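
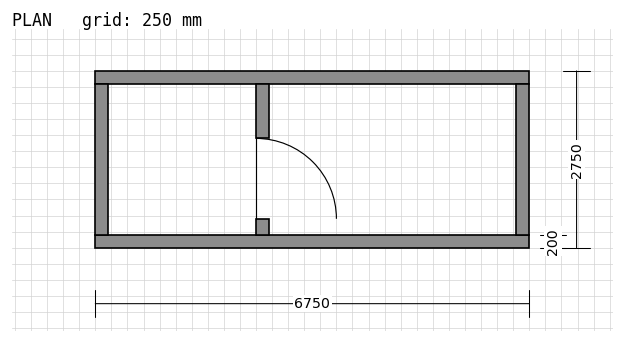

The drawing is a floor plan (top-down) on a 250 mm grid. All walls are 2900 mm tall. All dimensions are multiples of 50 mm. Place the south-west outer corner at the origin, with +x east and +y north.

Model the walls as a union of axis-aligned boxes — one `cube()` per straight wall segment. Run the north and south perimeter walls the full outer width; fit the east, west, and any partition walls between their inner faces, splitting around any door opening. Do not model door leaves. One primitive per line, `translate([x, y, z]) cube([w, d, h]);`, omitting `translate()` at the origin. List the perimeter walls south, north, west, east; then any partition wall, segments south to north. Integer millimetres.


cube([6750, 200, 2900]);
translate([0, 2550, 0]) cube([6750, 200, 2900]);
translate([0, 200, 0]) cube([200, 2350, 2900]);
translate([6550, 200, 0]) cube([200, 2350, 2900]);
translate([2500, 200, 0]) cube([200, 250, 2900]);
translate([2500, 1700, 0]) cube([200, 850, 2900]);


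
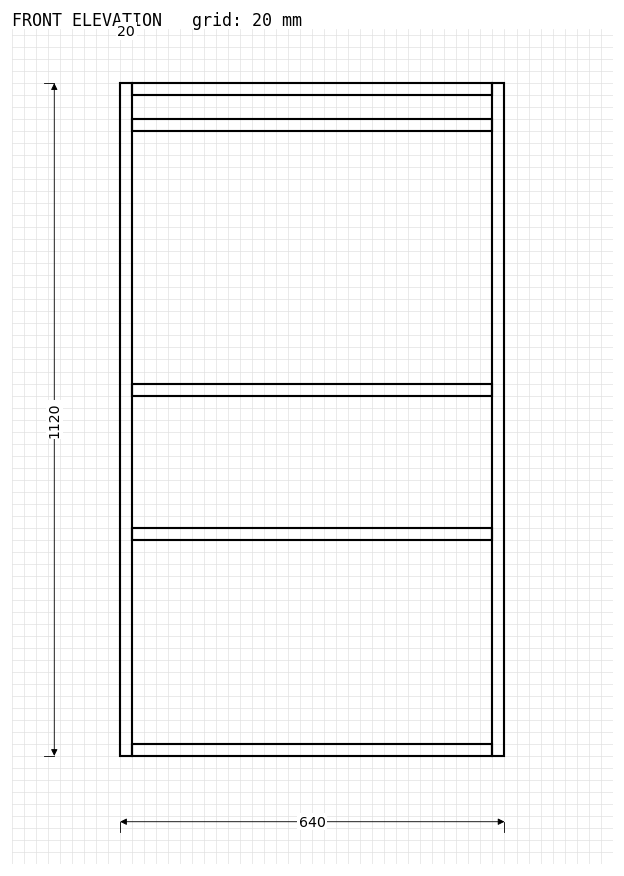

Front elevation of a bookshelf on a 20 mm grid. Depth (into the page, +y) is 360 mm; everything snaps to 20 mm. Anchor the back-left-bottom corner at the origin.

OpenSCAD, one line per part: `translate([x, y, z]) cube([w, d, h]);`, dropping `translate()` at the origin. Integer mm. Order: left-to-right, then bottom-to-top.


cube([20, 360, 1120]);
translate([20, 0, 0]) cube([600, 360, 20]);
translate([20, 0, 360]) cube([600, 360, 20]);
translate([20, 0, 600]) cube([600, 360, 20]);
translate([20, 0, 1040]) cube([600, 360, 20]);
translate([20, 0, 1100]) cube([600, 360, 20]);
translate([620, 0, 0]) cube([20, 360, 1120]);


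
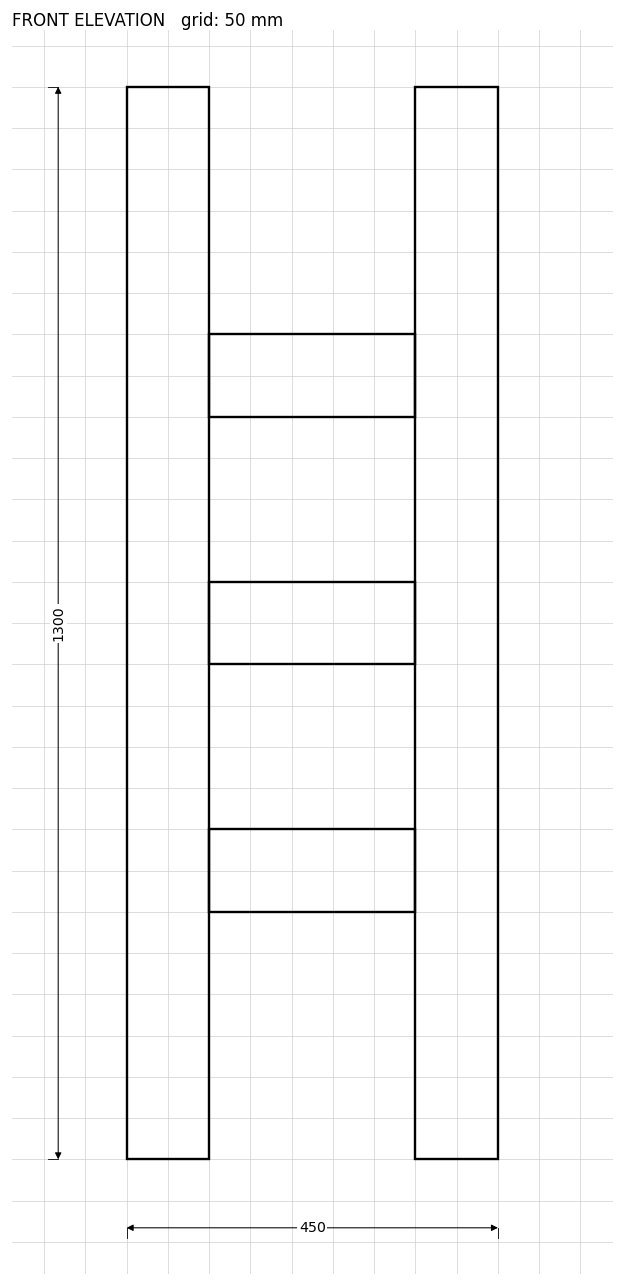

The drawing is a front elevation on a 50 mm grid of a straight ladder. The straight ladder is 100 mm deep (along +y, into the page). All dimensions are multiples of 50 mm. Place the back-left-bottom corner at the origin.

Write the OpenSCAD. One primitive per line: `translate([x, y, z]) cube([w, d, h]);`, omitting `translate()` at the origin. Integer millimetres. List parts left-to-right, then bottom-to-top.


cube([100, 100, 1300]);
translate([100, 0, 300]) cube([250, 100, 100]);
translate([100, 0, 600]) cube([250, 100, 100]);
translate([100, 0, 900]) cube([250, 100, 100]);
translate([350, 0, 0]) cube([100, 100, 1300]);


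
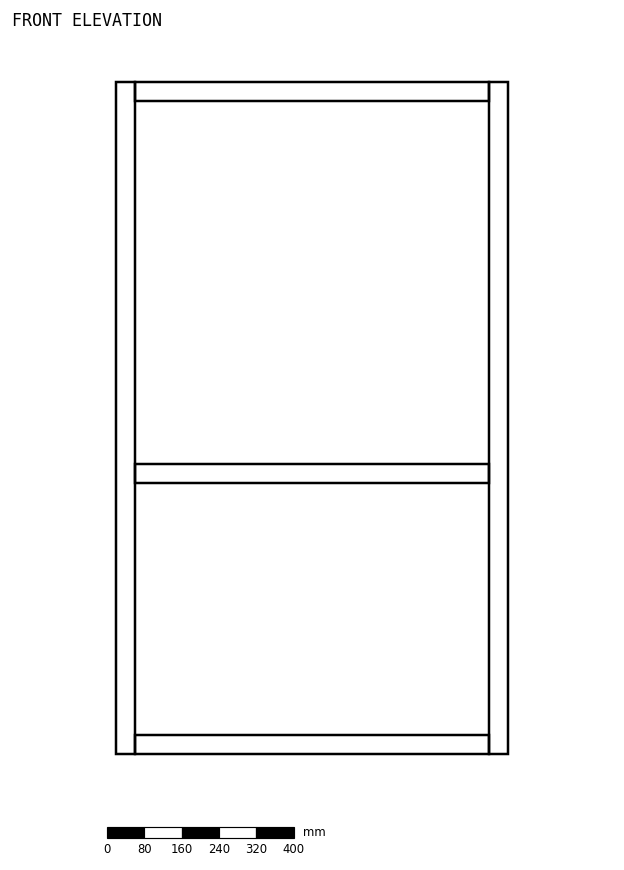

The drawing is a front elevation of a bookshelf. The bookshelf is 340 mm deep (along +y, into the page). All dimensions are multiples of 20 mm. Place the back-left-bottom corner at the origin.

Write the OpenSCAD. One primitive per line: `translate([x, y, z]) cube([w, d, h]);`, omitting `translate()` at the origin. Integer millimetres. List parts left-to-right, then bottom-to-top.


cube([40, 340, 1440]);
translate([40, 0, 0]) cube([760, 340, 40]);
translate([40, 0, 580]) cube([760, 340, 40]);
translate([40, 0, 1400]) cube([760, 340, 40]);
translate([800, 0, 0]) cube([40, 340, 1440]);


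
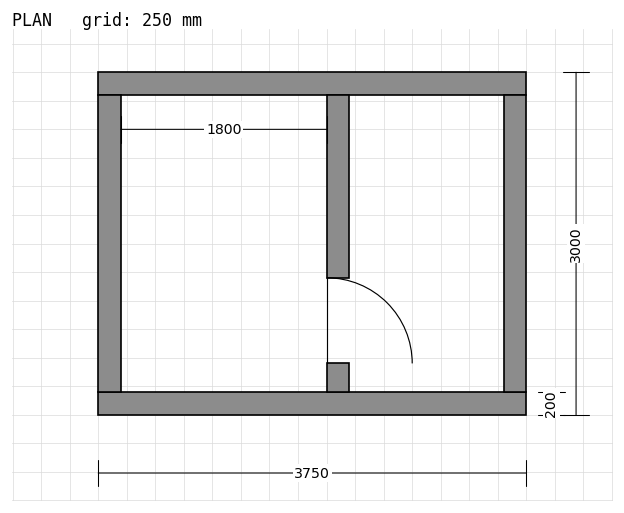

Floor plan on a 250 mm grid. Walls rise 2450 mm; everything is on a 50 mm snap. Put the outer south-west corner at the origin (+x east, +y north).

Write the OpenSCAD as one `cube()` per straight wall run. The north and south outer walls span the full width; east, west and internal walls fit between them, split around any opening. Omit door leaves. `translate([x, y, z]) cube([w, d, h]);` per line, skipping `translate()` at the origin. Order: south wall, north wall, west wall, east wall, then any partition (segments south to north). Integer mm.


cube([3750, 200, 2450]);
translate([0, 2800, 0]) cube([3750, 200, 2450]);
translate([0, 200, 0]) cube([200, 2600, 2450]);
translate([3550, 200, 0]) cube([200, 2600, 2450]);
translate([2000, 200, 0]) cube([200, 250, 2450]);
translate([2000, 1200, 0]) cube([200, 1600, 2450]);


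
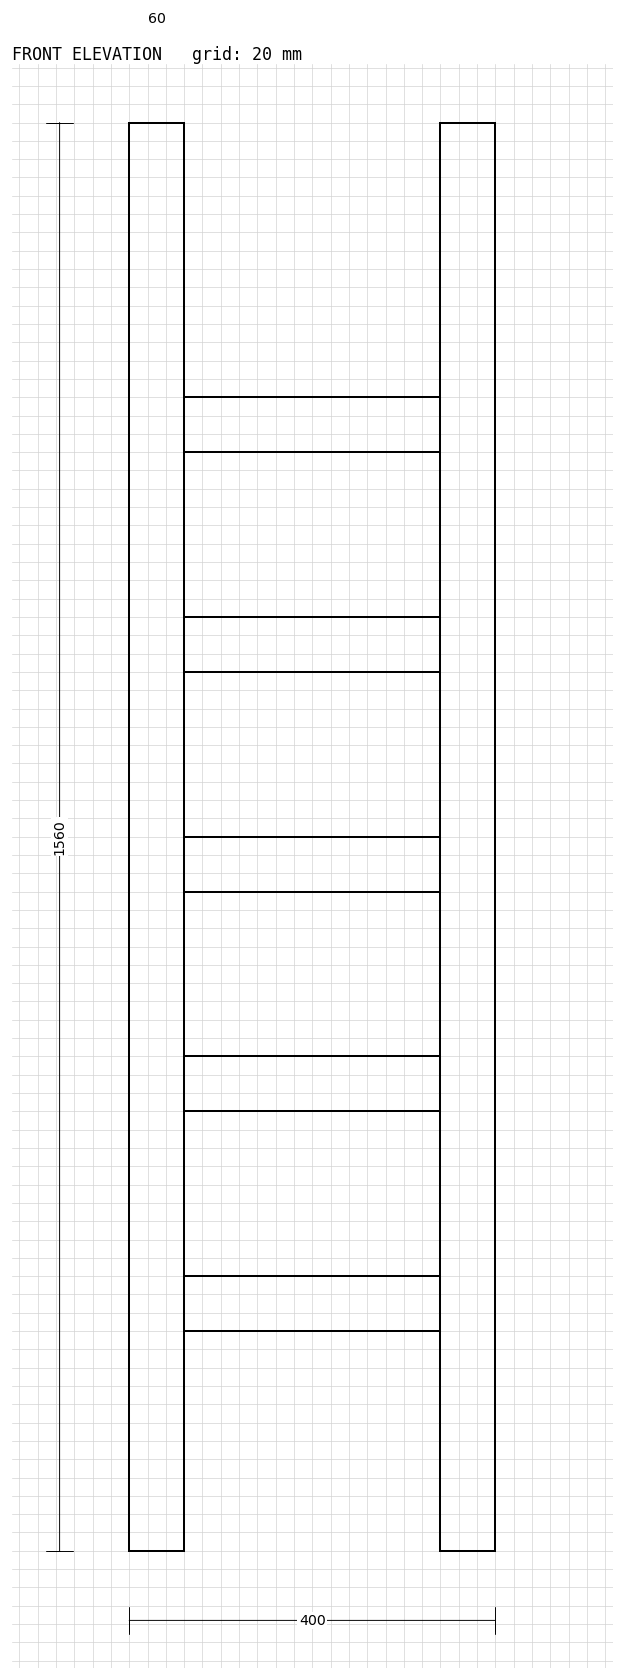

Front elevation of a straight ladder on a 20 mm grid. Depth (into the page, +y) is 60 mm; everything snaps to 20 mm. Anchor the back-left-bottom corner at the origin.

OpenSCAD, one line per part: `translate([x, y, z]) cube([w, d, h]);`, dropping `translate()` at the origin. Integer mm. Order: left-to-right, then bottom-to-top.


cube([60, 60, 1560]);
translate([60, 0, 240]) cube([280, 60, 60]);
translate([60, 0, 480]) cube([280, 60, 60]);
translate([60, 0, 720]) cube([280, 60, 60]);
translate([60, 0, 960]) cube([280, 60, 60]);
translate([60, 0, 1200]) cube([280, 60, 60]);
translate([340, 0, 0]) cube([60, 60, 1560]);


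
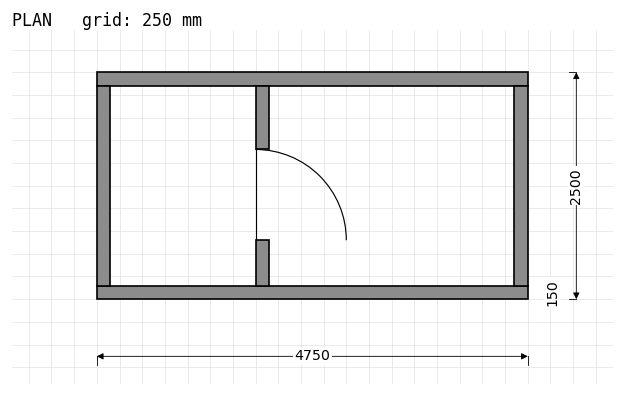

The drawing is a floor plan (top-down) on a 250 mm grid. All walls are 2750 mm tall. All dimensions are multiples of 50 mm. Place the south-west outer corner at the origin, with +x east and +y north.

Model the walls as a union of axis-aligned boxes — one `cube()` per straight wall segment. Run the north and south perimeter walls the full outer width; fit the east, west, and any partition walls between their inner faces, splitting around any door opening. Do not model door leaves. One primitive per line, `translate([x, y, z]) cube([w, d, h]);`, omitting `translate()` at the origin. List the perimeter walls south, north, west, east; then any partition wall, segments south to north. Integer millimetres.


cube([4750, 150, 2750]);
translate([0, 2350, 0]) cube([4750, 150, 2750]);
translate([0, 150, 0]) cube([150, 2200, 2750]);
translate([4600, 150, 0]) cube([150, 2200, 2750]);
translate([1750, 150, 0]) cube([150, 500, 2750]);
translate([1750, 1650, 0]) cube([150, 700, 2750]);


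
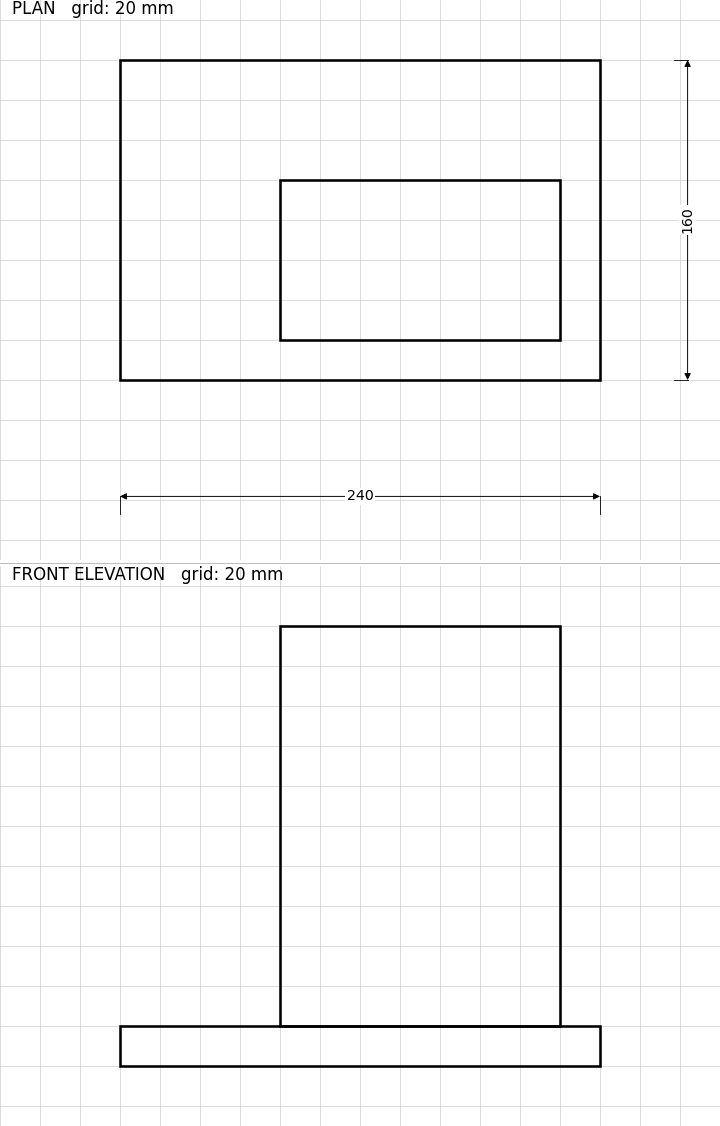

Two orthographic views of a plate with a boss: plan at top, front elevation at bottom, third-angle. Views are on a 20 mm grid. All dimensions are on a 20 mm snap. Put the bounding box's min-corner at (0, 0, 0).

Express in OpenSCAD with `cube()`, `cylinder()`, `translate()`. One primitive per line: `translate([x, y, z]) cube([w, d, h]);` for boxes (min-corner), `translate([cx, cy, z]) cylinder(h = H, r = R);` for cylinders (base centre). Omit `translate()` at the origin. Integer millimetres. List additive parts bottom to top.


cube([240, 160, 20]);
translate([80, 20, 20]) cube([140, 80, 200]);


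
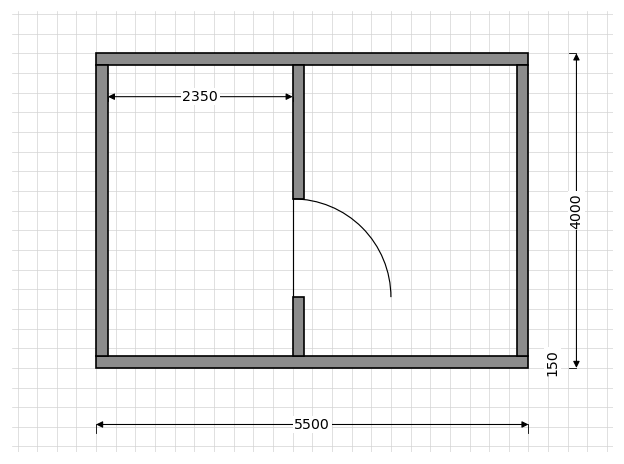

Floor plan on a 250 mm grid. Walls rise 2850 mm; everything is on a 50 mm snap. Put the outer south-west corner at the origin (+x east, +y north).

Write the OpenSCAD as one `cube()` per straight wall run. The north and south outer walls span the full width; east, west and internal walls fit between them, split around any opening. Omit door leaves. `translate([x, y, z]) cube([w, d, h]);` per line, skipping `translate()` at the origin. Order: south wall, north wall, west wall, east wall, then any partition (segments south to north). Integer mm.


cube([5500, 150, 2850]);
translate([0, 3850, 0]) cube([5500, 150, 2850]);
translate([0, 150, 0]) cube([150, 3700, 2850]);
translate([5350, 150, 0]) cube([150, 3700, 2850]);
translate([2500, 150, 0]) cube([150, 750, 2850]);
translate([2500, 2150, 0]) cube([150, 1700, 2850]);


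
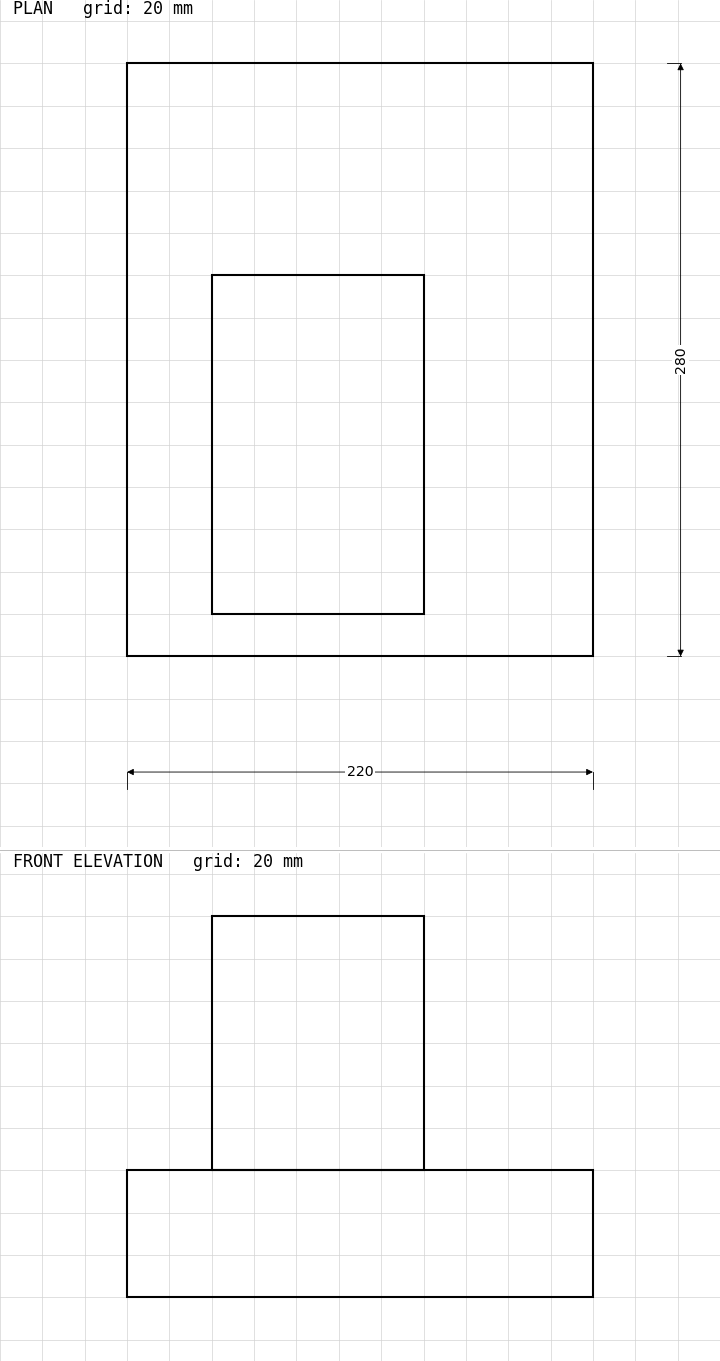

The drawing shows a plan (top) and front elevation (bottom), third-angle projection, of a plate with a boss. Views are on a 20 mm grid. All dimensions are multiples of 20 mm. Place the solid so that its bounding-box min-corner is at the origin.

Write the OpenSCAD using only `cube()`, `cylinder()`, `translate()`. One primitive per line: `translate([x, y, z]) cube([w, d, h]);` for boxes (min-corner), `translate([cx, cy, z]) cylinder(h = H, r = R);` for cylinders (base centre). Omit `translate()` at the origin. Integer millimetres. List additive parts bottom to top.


cube([220, 280, 60]);
translate([40, 20, 60]) cube([100, 160, 120]);


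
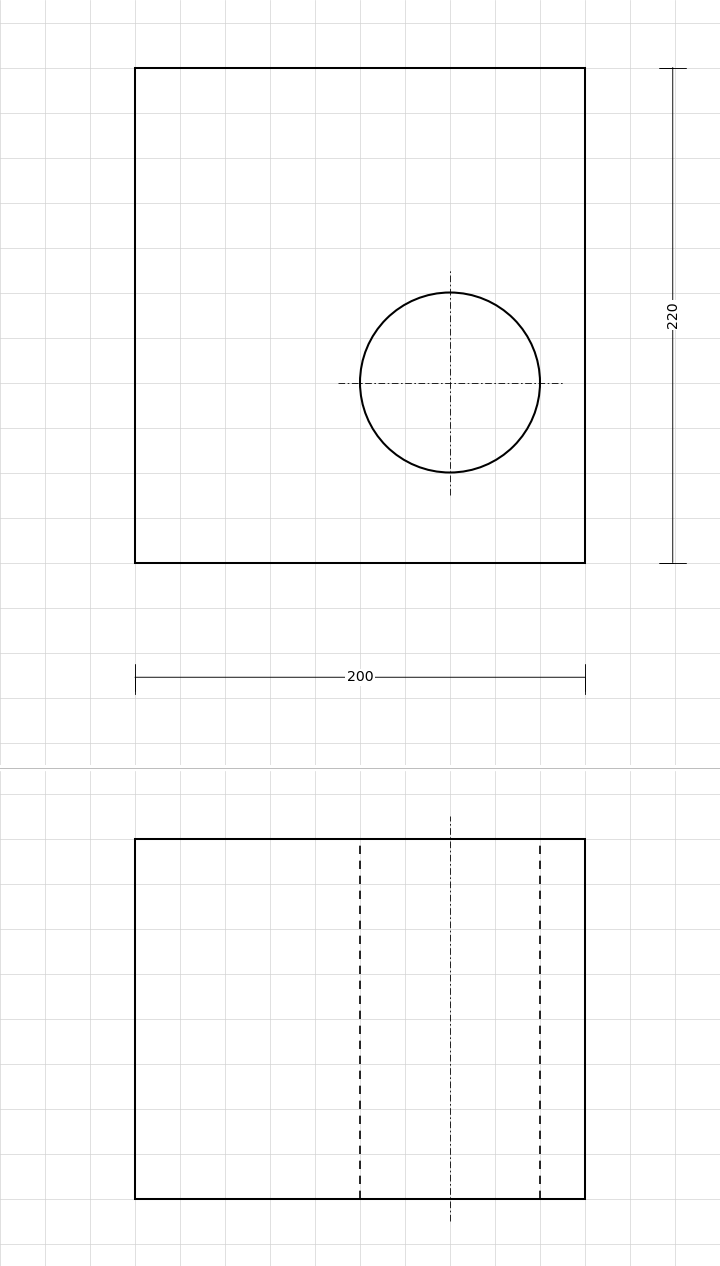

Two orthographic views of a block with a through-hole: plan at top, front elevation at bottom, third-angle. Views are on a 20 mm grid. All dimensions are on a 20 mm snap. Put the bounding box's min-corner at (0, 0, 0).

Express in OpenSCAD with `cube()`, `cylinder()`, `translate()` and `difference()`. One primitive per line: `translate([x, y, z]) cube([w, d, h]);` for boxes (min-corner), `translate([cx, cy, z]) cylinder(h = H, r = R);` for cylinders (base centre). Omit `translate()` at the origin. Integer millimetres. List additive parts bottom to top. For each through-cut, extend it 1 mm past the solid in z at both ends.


difference() {
  cube([200, 220, 160]);
  translate([140, 80, -1]) cylinder(h = 162, r = 40);
}


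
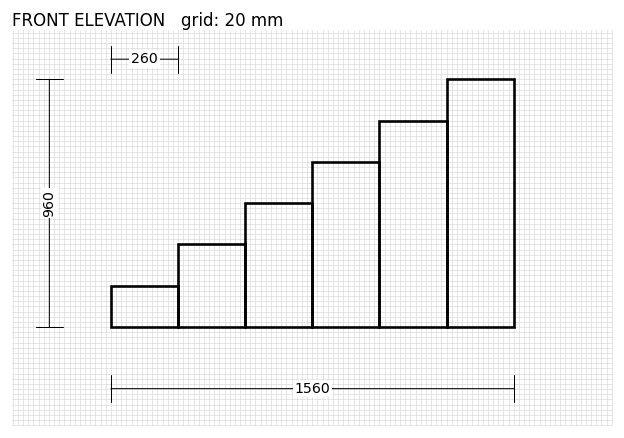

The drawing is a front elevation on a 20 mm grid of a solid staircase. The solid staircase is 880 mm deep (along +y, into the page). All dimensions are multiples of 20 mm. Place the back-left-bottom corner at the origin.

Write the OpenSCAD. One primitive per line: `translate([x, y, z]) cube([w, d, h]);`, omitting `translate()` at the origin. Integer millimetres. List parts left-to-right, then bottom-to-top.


cube([260, 880, 160]);
translate([260, 0, 0]) cube([260, 880, 320]);
translate([520, 0, 0]) cube([260, 880, 480]);
translate([780, 0, 0]) cube([260, 880, 640]);
translate([1040, 0, 0]) cube([260, 880, 800]);
translate([1300, 0, 0]) cube([260, 880, 960]);


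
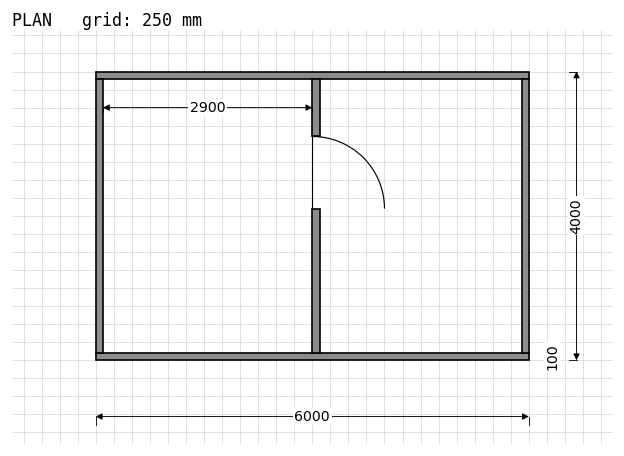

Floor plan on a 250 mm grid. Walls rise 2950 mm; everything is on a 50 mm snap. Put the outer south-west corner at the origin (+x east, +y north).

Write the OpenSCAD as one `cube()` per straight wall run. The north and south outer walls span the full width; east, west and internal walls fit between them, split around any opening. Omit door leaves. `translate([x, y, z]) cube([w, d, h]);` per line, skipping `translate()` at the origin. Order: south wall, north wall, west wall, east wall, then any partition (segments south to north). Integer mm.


cube([6000, 100, 2950]);
translate([0, 3900, 0]) cube([6000, 100, 2950]);
translate([0, 100, 0]) cube([100, 3800, 2950]);
translate([5900, 100, 0]) cube([100, 3800, 2950]);
translate([3000, 100, 0]) cube([100, 2000, 2950]);
translate([3000, 3100, 0]) cube([100, 800, 2950]);


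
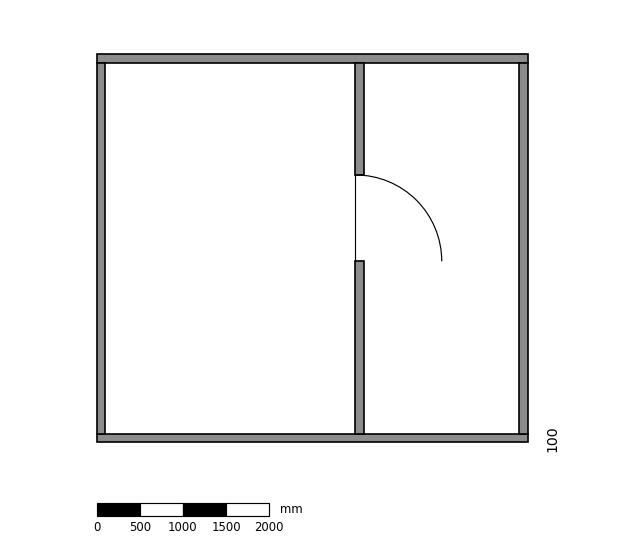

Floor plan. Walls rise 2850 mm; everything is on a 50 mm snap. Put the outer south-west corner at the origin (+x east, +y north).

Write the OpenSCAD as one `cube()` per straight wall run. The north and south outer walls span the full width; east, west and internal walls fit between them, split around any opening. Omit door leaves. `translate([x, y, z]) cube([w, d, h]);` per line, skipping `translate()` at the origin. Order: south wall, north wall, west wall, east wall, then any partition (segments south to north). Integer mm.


cube([5000, 100, 2850]);
translate([0, 4400, 0]) cube([5000, 100, 2850]);
translate([0, 100, 0]) cube([100, 4300, 2850]);
translate([4900, 100, 0]) cube([100, 4300, 2850]);
translate([3000, 100, 0]) cube([100, 2000, 2850]);
translate([3000, 3100, 0]) cube([100, 1300, 2850]);


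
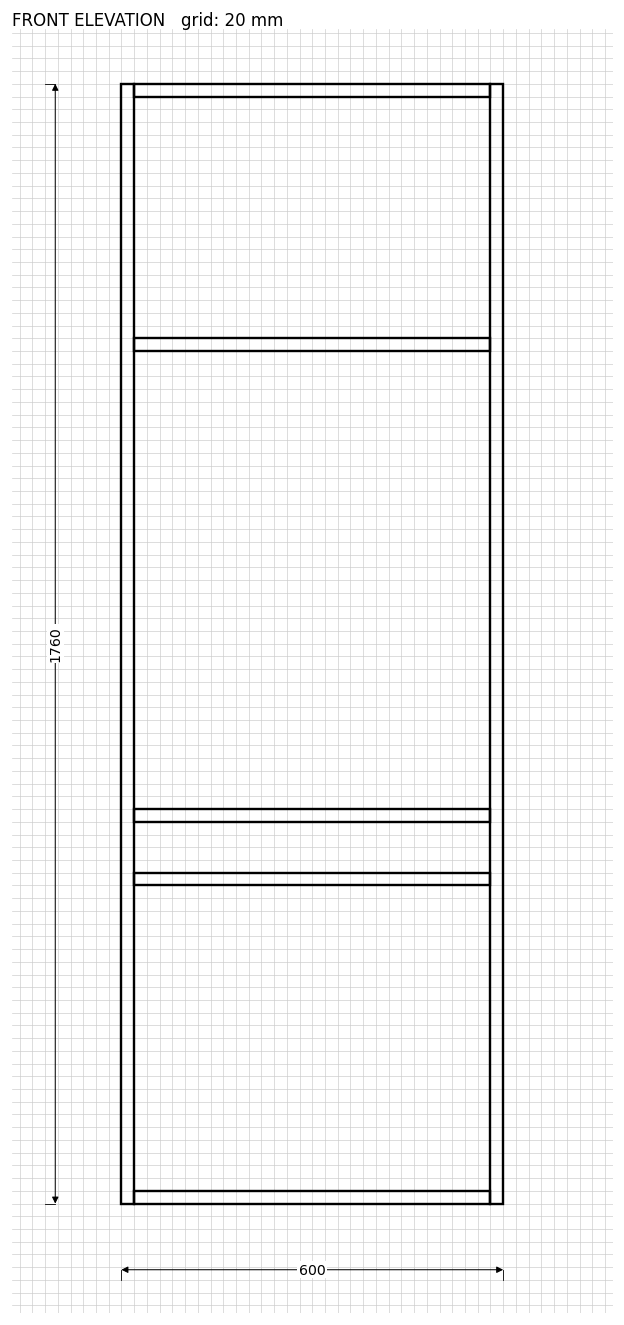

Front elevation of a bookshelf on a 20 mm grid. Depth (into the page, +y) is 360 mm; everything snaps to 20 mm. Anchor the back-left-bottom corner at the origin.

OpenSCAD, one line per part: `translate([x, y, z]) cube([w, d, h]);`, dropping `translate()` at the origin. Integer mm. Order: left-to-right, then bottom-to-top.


cube([20, 360, 1760]);
translate([20, 0, 0]) cube([560, 360, 20]);
translate([20, 0, 500]) cube([560, 360, 20]);
translate([20, 0, 600]) cube([560, 360, 20]);
translate([20, 0, 1340]) cube([560, 360, 20]);
translate([20, 0, 1740]) cube([560, 360, 20]);
translate([580, 0, 0]) cube([20, 360, 1760]);


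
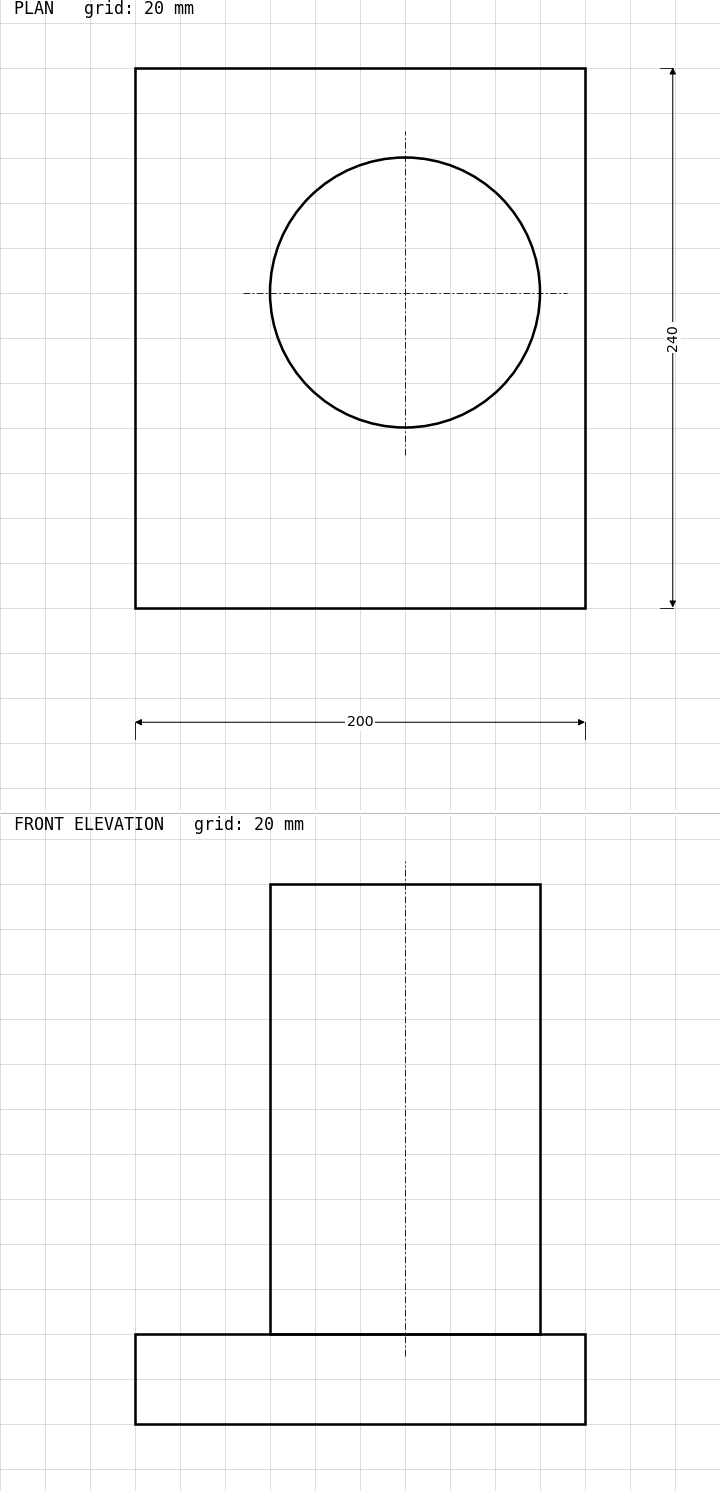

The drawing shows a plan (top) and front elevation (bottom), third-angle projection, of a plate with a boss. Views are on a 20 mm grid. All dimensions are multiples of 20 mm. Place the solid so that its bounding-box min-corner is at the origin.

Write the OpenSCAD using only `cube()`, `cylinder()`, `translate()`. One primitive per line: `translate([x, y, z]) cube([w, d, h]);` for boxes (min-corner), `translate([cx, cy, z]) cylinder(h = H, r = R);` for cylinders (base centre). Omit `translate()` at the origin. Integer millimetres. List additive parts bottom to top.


cube([200, 240, 40]);
translate([120, 140, 40]) cylinder(h = 200, r = 60);


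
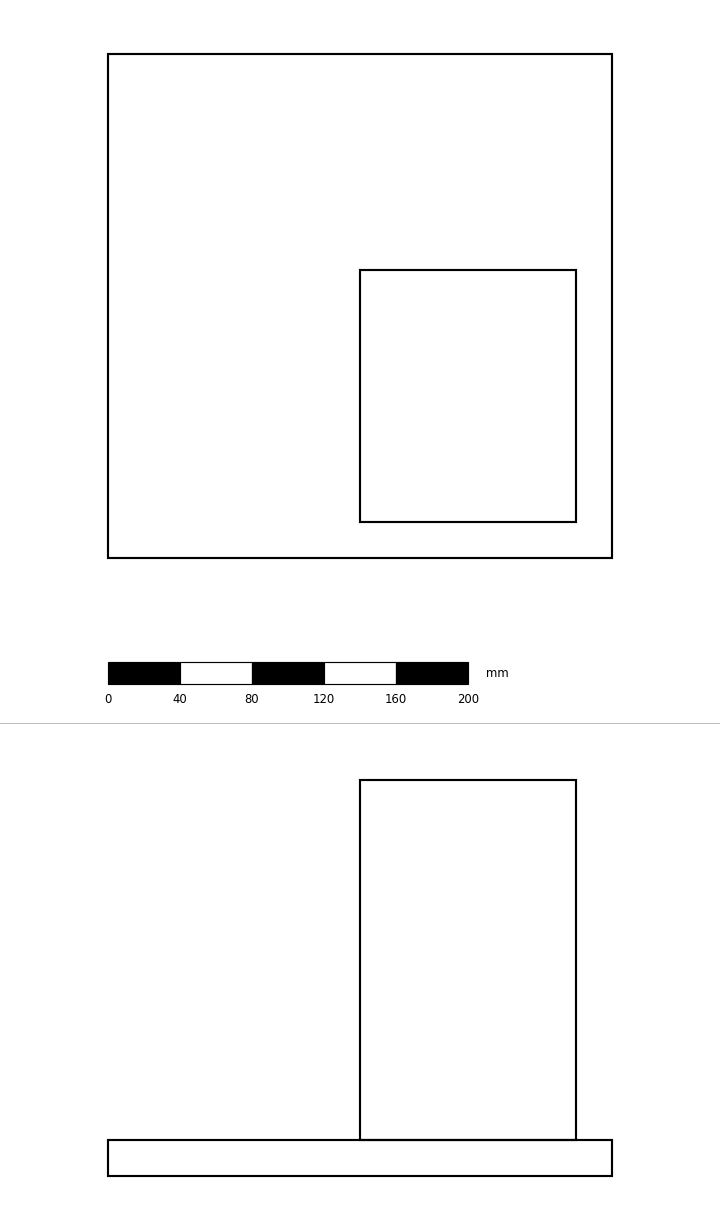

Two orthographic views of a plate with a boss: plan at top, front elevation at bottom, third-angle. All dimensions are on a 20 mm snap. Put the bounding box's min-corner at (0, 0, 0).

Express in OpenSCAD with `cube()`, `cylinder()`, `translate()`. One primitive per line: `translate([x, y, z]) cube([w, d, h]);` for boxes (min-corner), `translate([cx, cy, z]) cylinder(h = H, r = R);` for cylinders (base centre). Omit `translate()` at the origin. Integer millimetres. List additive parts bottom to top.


cube([280, 280, 20]);
translate([140, 20, 20]) cube([120, 140, 200]);


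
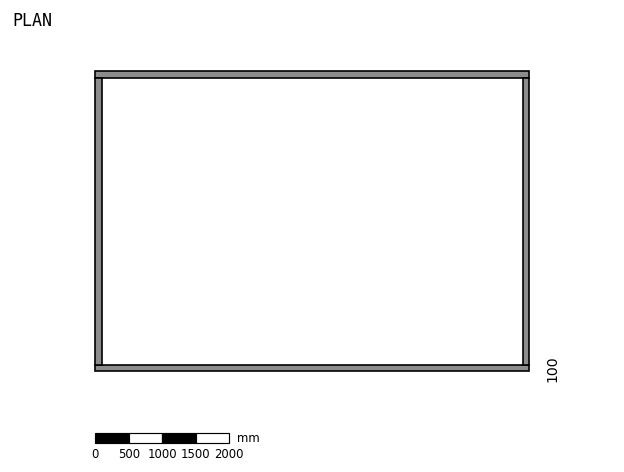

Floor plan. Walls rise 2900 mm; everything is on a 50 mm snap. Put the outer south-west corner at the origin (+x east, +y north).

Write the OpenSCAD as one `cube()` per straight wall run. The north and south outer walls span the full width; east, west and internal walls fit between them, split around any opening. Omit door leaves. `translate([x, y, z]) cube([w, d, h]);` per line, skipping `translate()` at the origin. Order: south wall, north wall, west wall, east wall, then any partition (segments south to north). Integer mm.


cube([6500, 100, 2900]);
translate([0, 4400, 0]) cube([6500, 100, 2900]);
translate([0, 100, 0]) cube([100, 4300, 2900]);
translate([6400, 100, 0]) cube([100, 4300, 2900]);


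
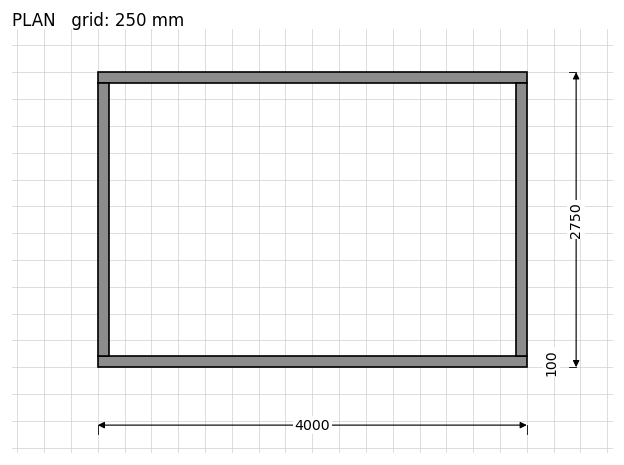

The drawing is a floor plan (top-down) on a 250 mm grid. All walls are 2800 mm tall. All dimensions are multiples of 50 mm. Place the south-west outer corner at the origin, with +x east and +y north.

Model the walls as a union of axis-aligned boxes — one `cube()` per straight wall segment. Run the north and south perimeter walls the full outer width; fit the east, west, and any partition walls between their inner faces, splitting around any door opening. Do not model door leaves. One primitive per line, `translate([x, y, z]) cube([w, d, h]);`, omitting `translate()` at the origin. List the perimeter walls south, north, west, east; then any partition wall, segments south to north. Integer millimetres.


cube([4000, 100, 2800]);
translate([0, 2650, 0]) cube([4000, 100, 2800]);
translate([0, 100, 0]) cube([100, 2550, 2800]);
translate([3900, 100, 0]) cube([100, 2550, 2800]);


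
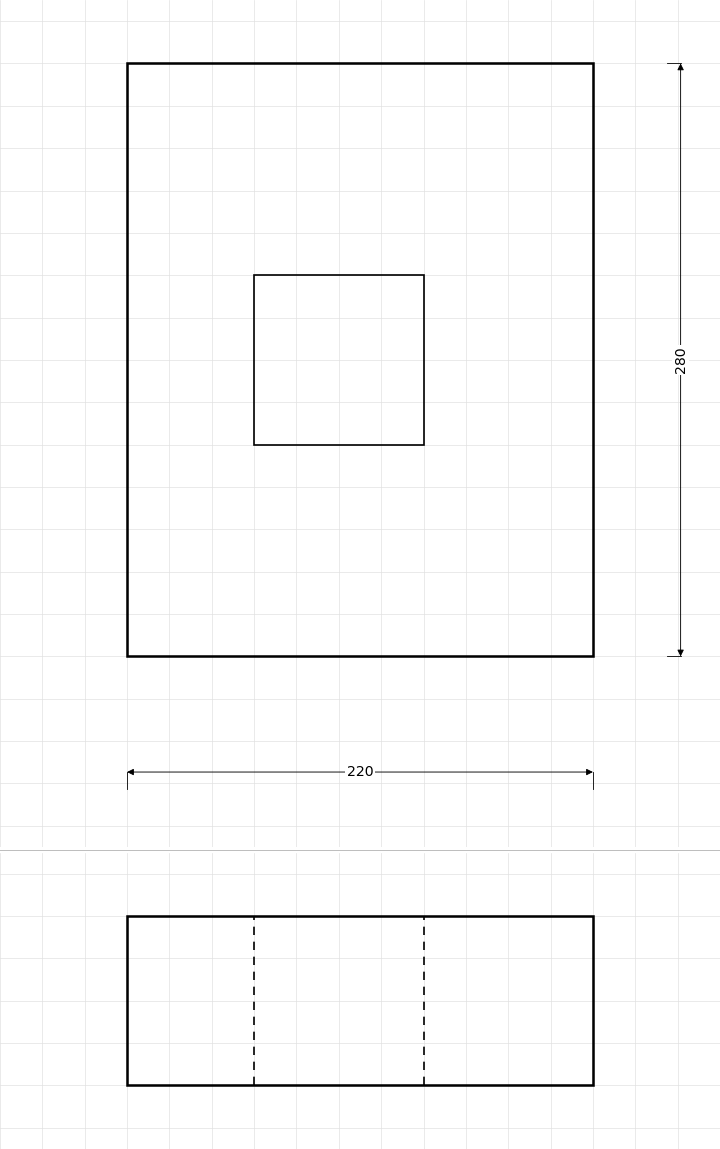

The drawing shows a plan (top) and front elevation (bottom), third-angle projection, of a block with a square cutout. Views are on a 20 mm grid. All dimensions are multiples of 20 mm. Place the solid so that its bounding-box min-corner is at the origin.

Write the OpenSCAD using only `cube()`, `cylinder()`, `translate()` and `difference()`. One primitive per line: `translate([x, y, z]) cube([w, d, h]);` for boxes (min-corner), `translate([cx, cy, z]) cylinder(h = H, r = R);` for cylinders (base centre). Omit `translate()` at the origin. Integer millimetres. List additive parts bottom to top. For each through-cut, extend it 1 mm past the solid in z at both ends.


difference() {
  cube([220, 280, 80]);
  translate([60, 100, -1]) cube([80, 80, 82]);
}


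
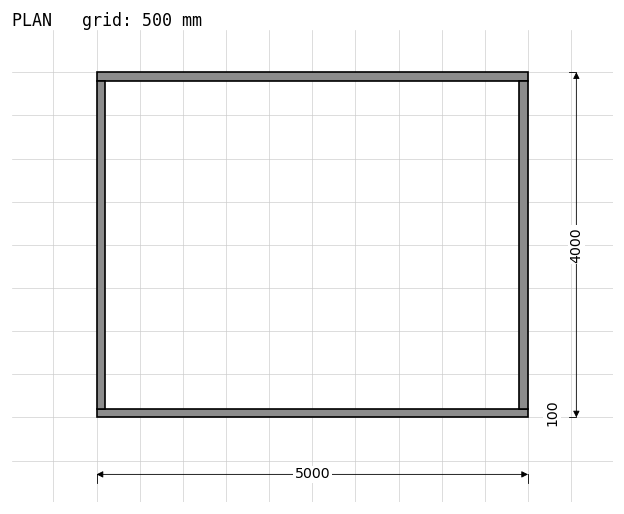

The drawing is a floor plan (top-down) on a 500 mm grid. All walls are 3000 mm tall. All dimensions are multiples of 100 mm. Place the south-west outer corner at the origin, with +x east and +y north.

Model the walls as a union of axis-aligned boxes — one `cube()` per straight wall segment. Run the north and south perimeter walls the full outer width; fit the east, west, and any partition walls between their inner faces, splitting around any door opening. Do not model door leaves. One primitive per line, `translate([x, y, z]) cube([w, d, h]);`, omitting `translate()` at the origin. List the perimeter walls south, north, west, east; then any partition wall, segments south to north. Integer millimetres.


cube([5000, 100, 3000]);
translate([0, 3900, 0]) cube([5000, 100, 3000]);
translate([0, 100, 0]) cube([100, 3800, 3000]);
translate([4900, 100, 0]) cube([100, 3800, 3000]);


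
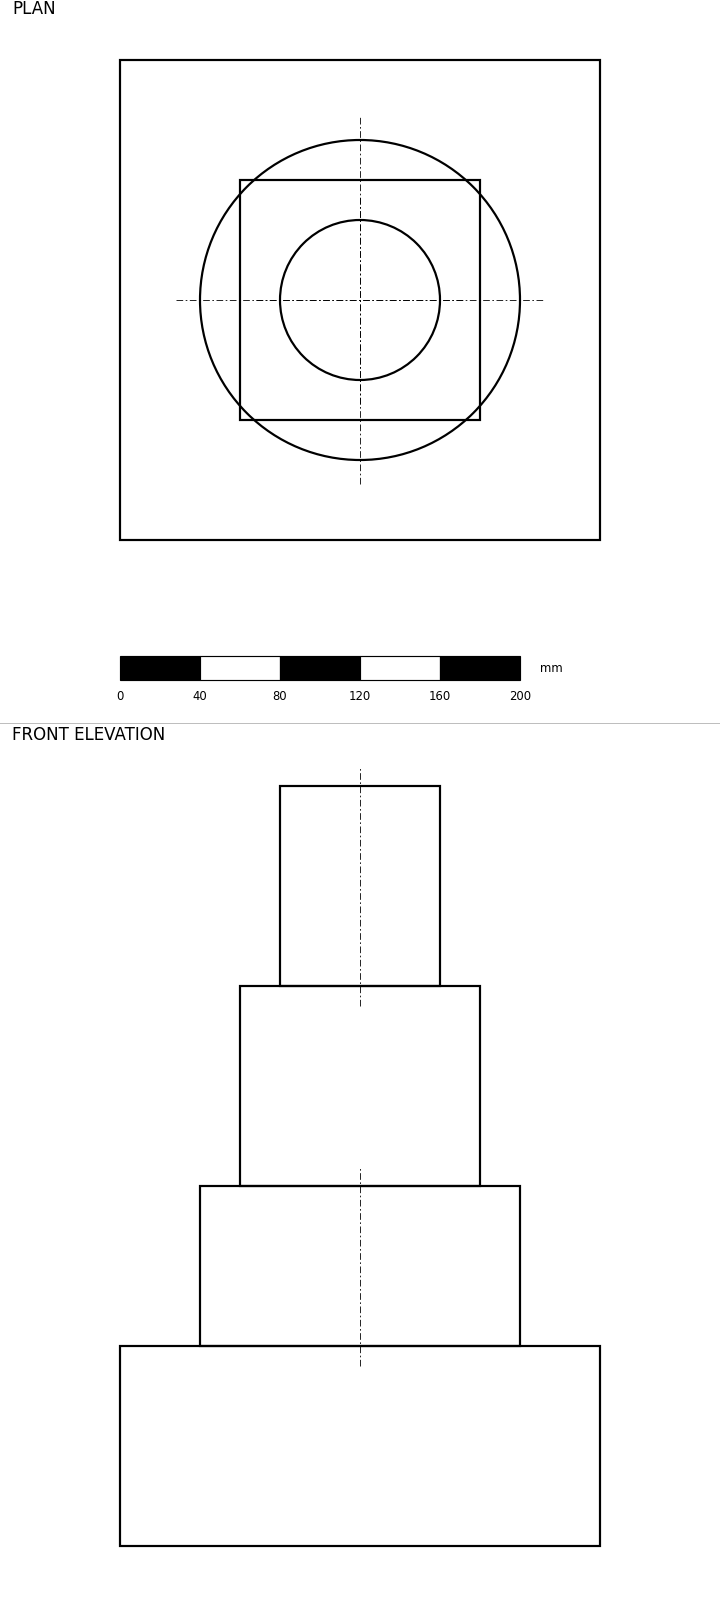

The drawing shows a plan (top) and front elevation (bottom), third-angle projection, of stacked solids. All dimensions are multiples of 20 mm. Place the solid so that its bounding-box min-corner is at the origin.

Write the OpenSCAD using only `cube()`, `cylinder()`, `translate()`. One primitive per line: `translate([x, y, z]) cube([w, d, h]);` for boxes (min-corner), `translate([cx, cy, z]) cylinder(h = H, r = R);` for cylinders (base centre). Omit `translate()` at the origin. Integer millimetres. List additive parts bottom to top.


cube([240, 240, 100]);
translate([120, 120, 100]) cylinder(h = 80, r = 80);
translate([60, 60, 180]) cube([120, 120, 100]);
translate([120, 120, 280]) cylinder(h = 100, r = 40);


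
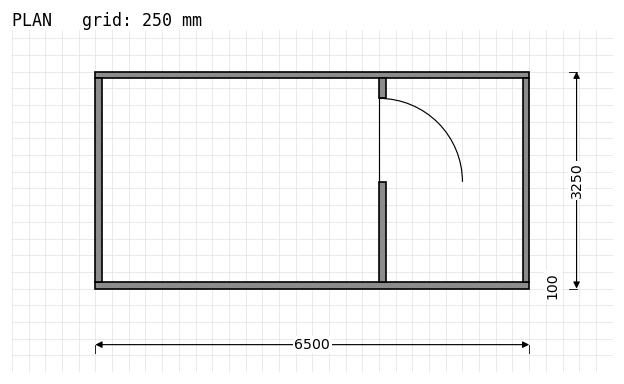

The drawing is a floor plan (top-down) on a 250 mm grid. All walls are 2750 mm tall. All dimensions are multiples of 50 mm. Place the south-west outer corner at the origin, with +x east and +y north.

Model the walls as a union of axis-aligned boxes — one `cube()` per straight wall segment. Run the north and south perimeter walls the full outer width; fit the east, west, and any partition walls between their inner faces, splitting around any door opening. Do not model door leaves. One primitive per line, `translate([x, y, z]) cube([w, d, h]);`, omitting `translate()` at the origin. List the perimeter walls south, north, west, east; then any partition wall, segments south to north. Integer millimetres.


cube([6500, 100, 2750]);
translate([0, 3150, 0]) cube([6500, 100, 2750]);
translate([0, 100, 0]) cube([100, 3050, 2750]);
translate([6400, 100, 0]) cube([100, 3050, 2750]);
translate([4250, 100, 0]) cube([100, 1500, 2750]);
translate([4250, 2850, 0]) cube([100, 300, 2750]);


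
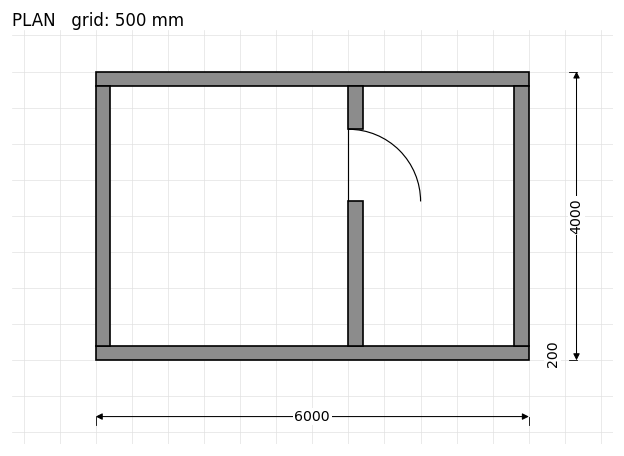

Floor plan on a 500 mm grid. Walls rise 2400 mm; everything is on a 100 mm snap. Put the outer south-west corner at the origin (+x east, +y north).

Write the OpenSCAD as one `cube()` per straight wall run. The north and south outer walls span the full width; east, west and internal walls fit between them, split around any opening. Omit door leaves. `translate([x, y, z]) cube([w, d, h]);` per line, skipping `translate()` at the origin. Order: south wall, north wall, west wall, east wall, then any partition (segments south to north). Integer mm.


cube([6000, 200, 2400]);
translate([0, 3800, 0]) cube([6000, 200, 2400]);
translate([0, 200, 0]) cube([200, 3600, 2400]);
translate([5800, 200, 0]) cube([200, 3600, 2400]);
translate([3500, 200, 0]) cube([200, 2000, 2400]);
translate([3500, 3200, 0]) cube([200, 600, 2400]);


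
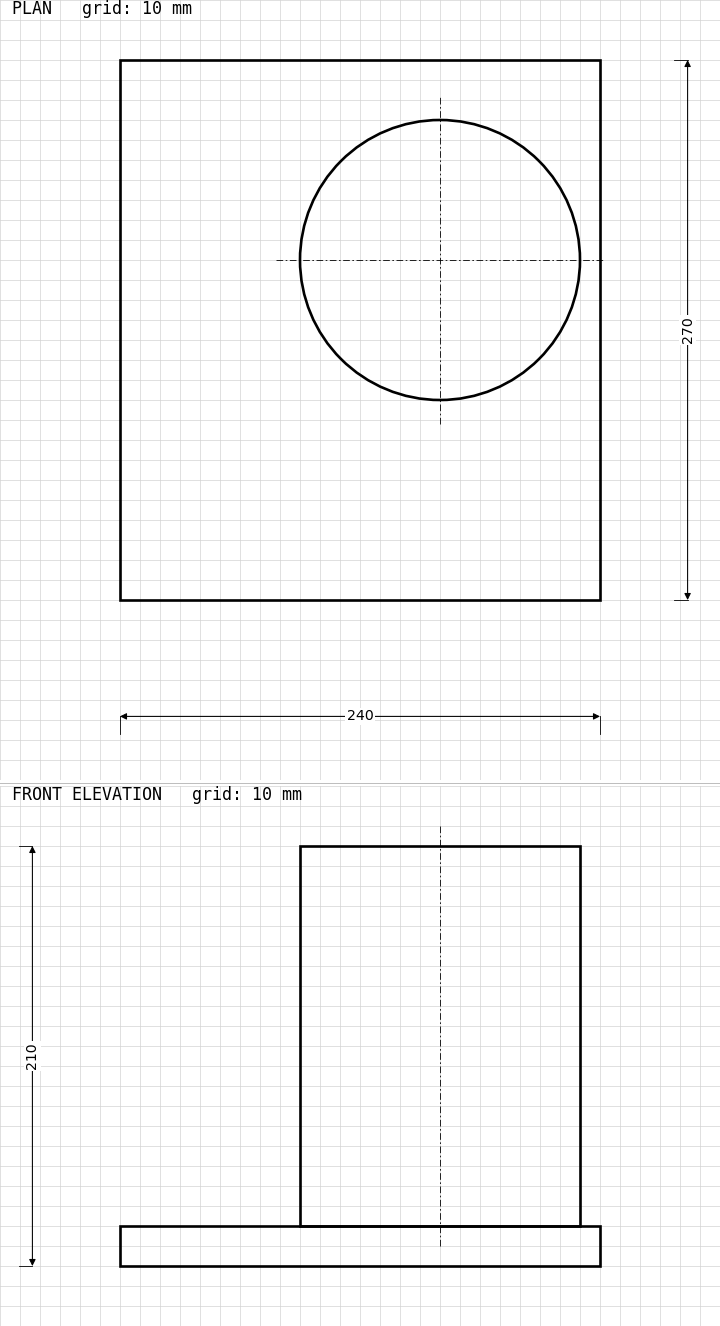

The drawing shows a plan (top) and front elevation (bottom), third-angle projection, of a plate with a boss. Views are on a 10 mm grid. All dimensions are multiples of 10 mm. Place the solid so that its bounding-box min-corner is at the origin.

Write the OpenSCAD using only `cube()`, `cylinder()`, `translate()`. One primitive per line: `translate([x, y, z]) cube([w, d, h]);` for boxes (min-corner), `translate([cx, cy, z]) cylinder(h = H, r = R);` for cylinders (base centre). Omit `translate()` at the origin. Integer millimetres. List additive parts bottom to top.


cube([240, 270, 20]);
translate([160, 170, 20]) cylinder(h = 190, r = 70);


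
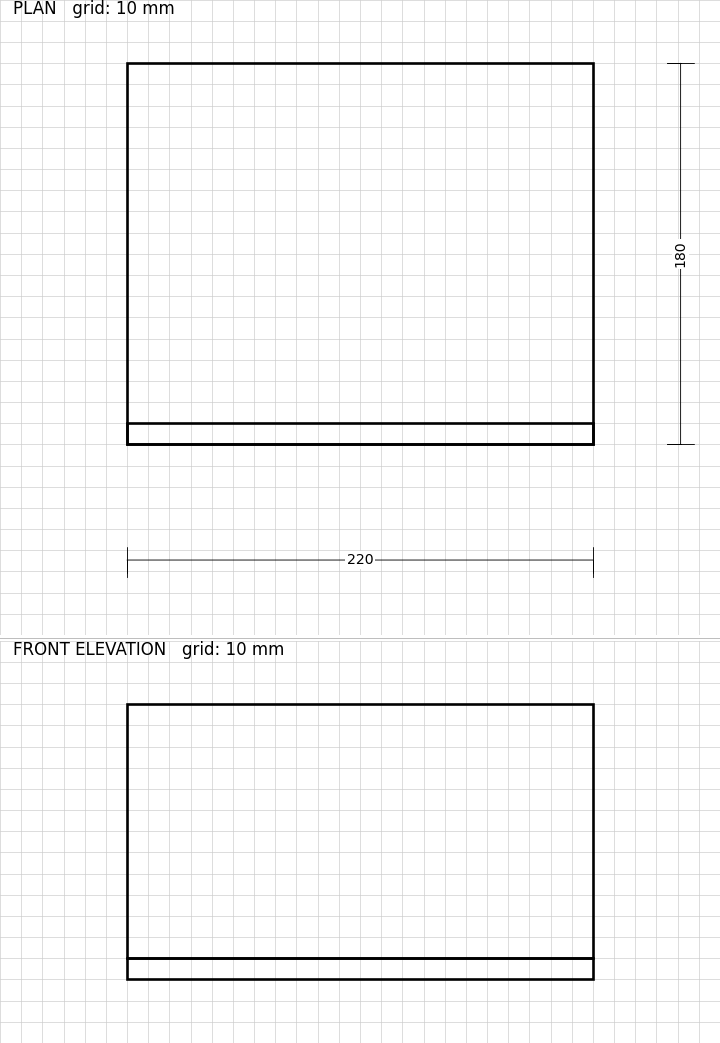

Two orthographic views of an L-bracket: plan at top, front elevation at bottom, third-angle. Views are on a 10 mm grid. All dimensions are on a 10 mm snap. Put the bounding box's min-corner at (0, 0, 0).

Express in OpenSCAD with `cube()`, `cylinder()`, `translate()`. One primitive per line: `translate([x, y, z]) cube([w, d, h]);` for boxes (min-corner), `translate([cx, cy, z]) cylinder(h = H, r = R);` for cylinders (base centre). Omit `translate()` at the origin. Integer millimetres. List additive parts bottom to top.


cube([220, 180, 10]);
translate([0, 0, 10]) cube([220, 10, 120]);


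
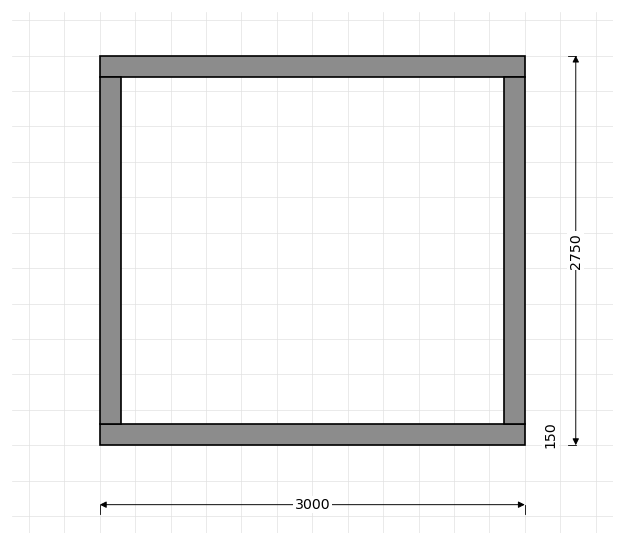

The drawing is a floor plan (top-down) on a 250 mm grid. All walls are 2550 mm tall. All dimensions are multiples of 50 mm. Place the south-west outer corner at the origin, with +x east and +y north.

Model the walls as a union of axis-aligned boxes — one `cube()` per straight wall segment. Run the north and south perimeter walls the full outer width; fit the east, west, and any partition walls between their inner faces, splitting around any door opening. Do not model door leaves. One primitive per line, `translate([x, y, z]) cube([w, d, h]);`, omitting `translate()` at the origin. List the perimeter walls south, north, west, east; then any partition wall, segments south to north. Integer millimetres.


cube([3000, 150, 2550]);
translate([0, 2600, 0]) cube([3000, 150, 2550]);
translate([0, 150, 0]) cube([150, 2450, 2550]);
translate([2850, 150, 0]) cube([150, 2450, 2550]);


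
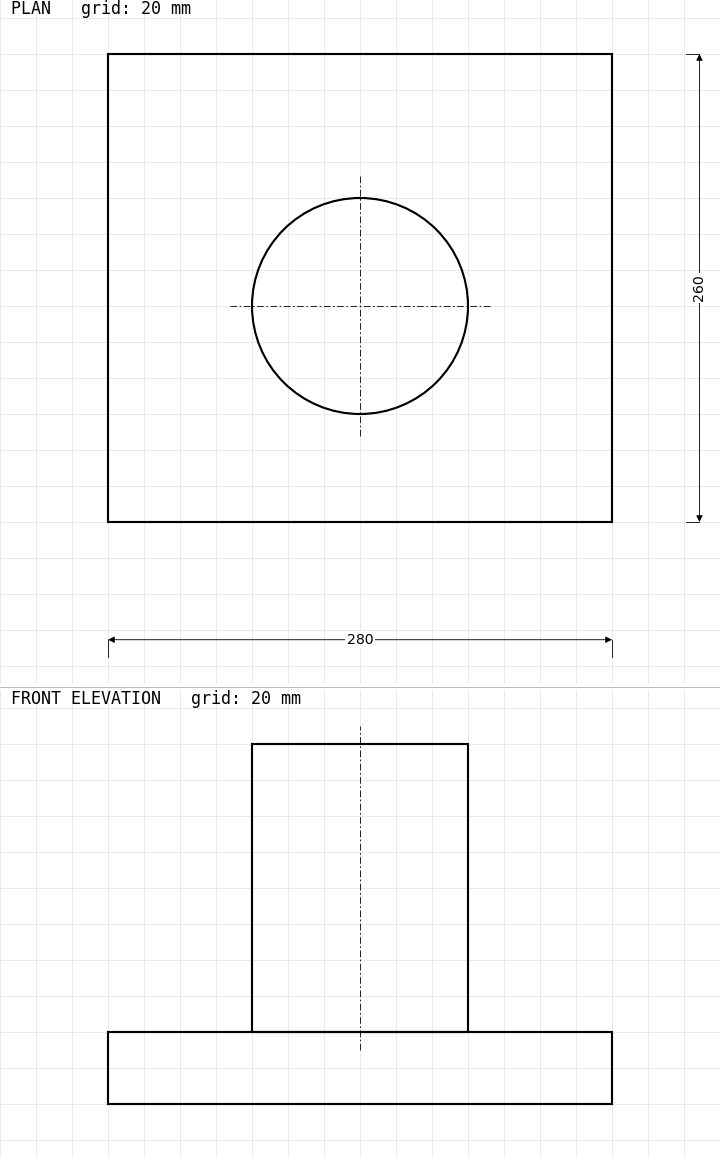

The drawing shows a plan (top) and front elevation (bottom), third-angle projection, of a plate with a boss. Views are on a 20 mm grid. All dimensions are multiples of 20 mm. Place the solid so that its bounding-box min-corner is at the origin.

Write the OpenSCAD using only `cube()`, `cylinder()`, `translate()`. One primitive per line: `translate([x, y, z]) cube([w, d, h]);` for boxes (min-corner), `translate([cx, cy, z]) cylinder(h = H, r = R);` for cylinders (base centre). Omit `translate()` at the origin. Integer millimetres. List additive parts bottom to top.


cube([280, 260, 40]);
translate([140, 120, 40]) cylinder(h = 160, r = 60);


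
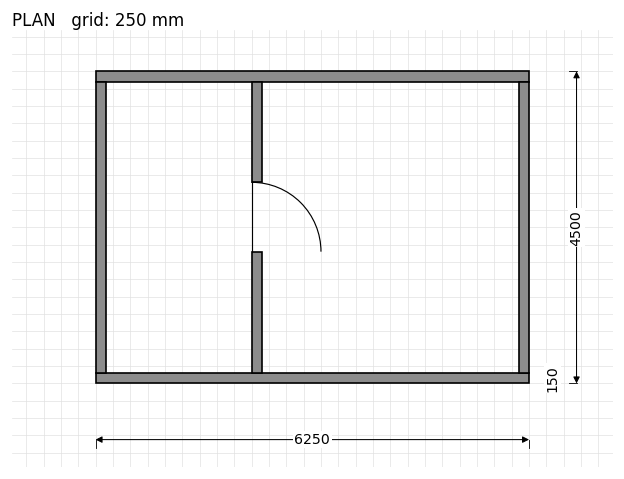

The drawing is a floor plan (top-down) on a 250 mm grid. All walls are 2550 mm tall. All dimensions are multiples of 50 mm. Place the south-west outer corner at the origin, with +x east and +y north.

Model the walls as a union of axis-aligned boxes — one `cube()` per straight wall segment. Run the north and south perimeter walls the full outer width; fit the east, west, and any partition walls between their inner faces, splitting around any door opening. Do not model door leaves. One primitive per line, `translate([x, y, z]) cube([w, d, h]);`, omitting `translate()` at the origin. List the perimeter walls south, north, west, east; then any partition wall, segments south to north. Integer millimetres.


cube([6250, 150, 2550]);
translate([0, 4350, 0]) cube([6250, 150, 2550]);
translate([0, 150, 0]) cube([150, 4200, 2550]);
translate([6100, 150, 0]) cube([150, 4200, 2550]);
translate([2250, 150, 0]) cube([150, 1750, 2550]);
translate([2250, 2900, 0]) cube([150, 1450, 2550]);


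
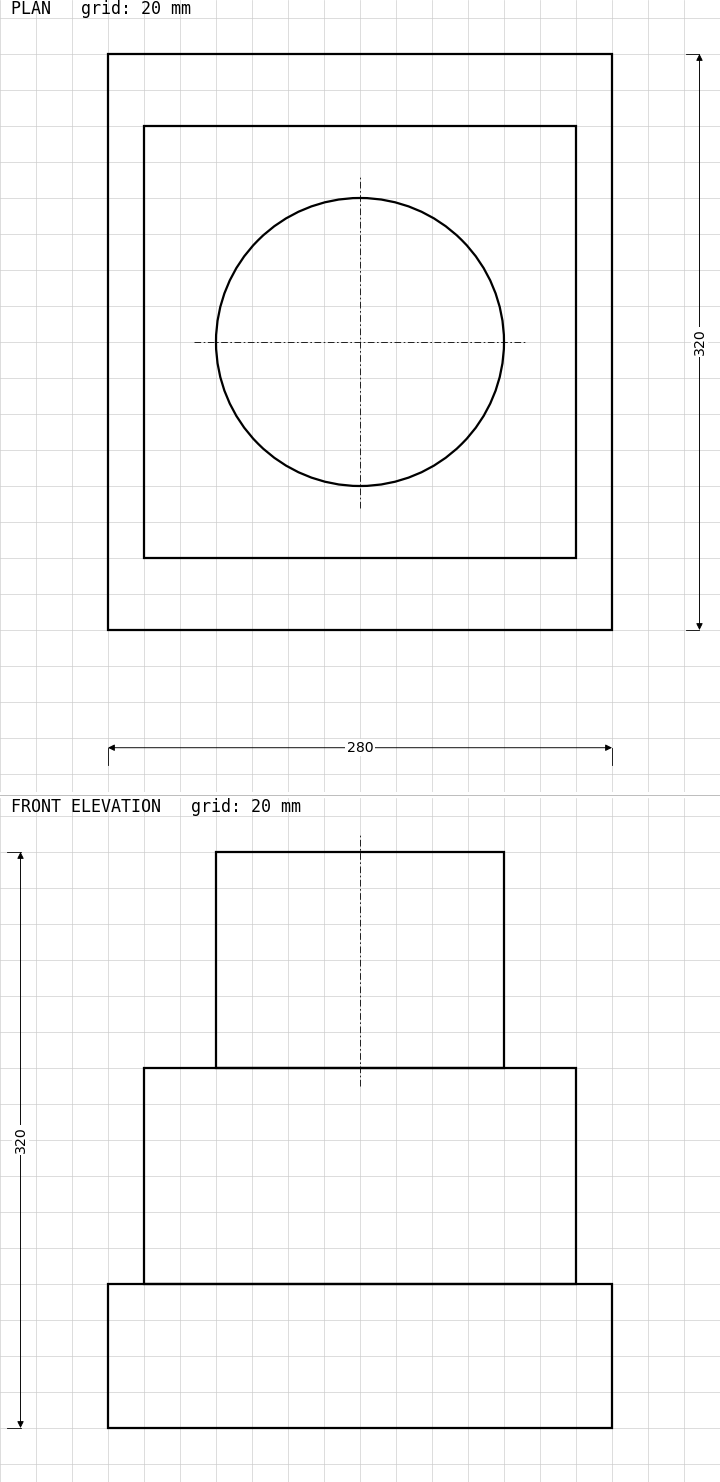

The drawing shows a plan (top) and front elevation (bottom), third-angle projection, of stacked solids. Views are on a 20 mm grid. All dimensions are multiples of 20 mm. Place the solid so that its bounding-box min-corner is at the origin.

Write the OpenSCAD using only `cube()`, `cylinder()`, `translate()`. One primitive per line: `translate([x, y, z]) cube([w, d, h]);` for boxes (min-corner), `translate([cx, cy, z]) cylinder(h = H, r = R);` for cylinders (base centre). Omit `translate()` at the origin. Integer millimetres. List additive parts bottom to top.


cube([280, 320, 80]);
translate([20, 40, 80]) cube([240, 240, 120]);
translate([140, 160, 200]) cylinder(h = 120, r = 80);


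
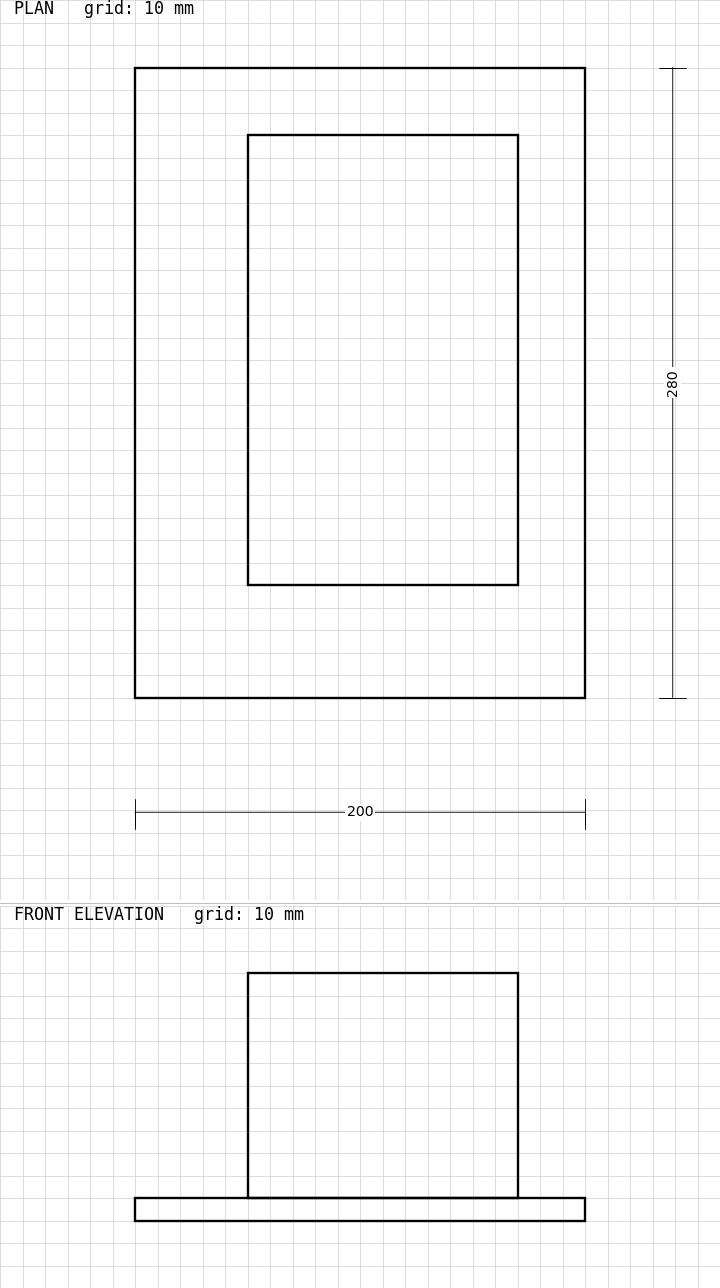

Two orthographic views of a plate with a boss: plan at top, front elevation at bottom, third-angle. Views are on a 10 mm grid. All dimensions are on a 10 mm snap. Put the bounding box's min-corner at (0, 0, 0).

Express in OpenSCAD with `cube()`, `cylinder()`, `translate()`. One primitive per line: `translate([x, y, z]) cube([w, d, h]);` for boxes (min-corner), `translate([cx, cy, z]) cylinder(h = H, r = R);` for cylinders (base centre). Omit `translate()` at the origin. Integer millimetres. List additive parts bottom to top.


cube([200, 280, 10]);
translate([50, 50, 10]) cube([120, 200, 100]);


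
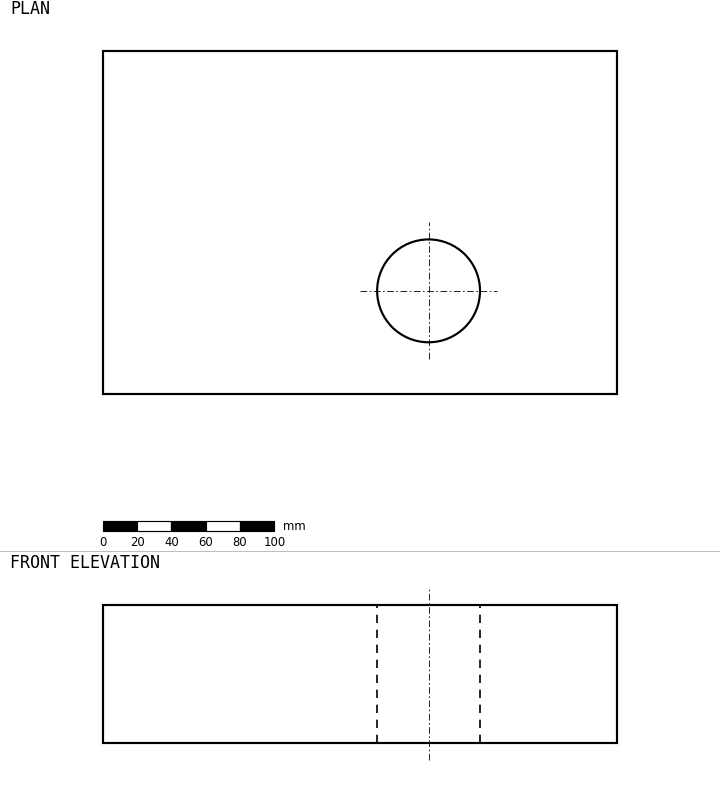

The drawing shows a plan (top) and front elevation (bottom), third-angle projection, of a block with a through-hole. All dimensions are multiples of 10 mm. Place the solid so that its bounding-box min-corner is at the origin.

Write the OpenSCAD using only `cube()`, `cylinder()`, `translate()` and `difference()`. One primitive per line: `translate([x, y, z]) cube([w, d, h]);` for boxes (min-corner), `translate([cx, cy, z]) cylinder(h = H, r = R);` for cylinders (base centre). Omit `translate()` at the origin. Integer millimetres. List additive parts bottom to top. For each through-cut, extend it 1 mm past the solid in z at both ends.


difference() {
  cube([300, 200, 80]);
  translate([190, 60, -1]) cylinder(h = 82, r = 30);
}


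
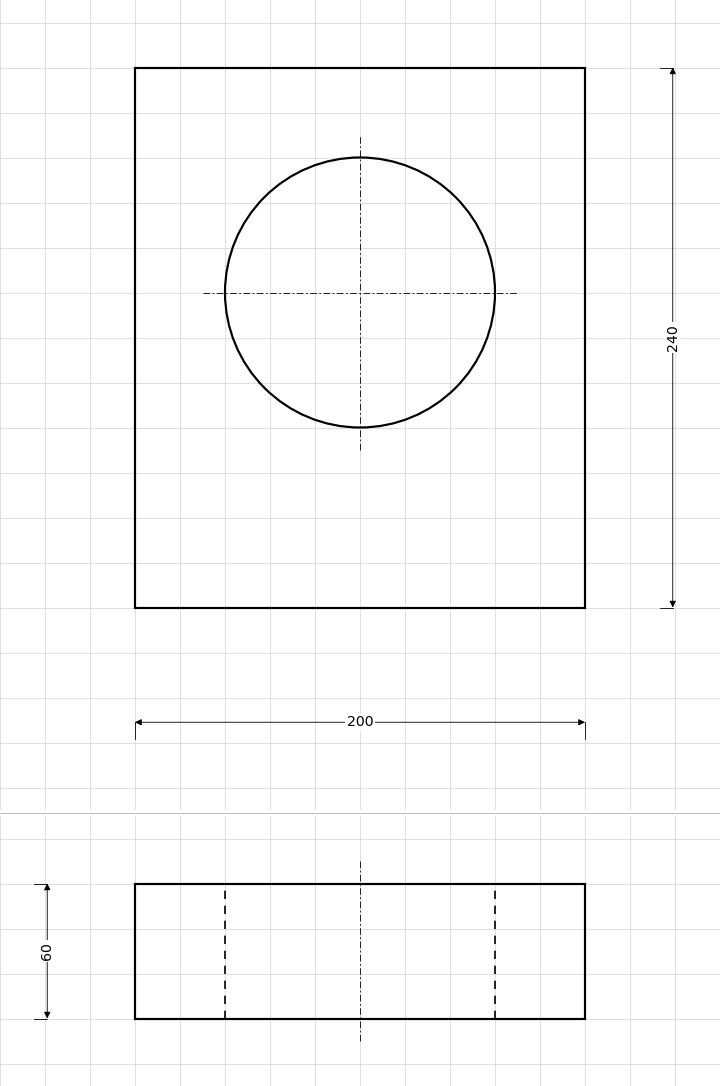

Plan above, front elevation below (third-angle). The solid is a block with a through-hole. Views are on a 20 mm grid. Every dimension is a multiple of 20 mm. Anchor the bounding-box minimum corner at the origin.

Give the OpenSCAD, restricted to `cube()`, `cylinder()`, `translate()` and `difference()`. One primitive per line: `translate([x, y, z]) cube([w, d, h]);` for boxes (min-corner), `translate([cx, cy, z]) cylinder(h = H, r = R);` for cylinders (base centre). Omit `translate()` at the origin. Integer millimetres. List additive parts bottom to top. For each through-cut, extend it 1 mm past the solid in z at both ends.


difference() {
  cube([200, 240, 60]);
  translate([100, 140, -1]) cylinder(h = 62, r = 60);
}


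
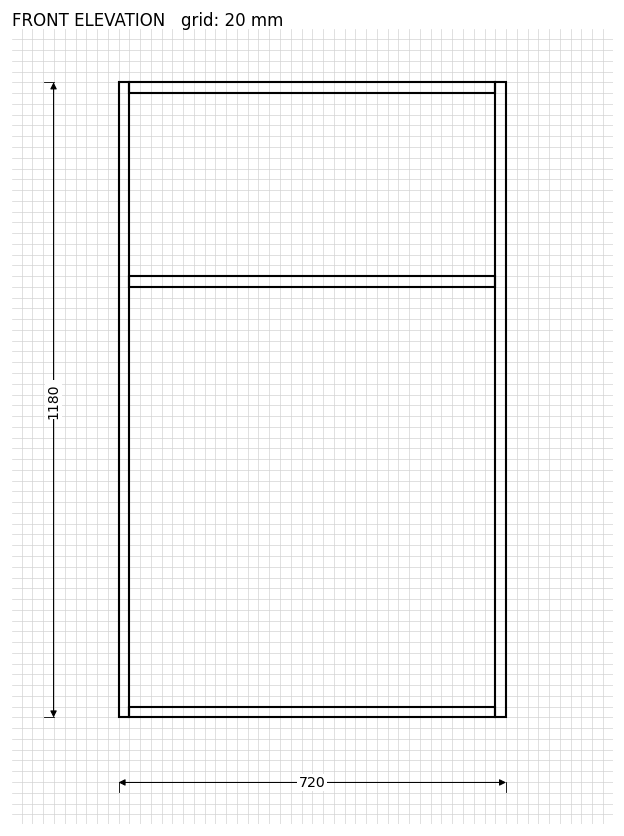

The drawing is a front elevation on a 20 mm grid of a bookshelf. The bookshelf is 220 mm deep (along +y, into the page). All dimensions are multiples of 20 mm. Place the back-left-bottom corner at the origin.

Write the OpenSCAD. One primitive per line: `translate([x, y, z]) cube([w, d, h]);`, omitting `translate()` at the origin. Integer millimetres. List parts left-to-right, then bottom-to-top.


cube([20, 220, 1180]);
translate([20, 0, 0]) cube([680, 220, 20]);
translate([20, 0, 800]) cube([680, 220, 20]);
translate([20, 0, 1160]) cube([680, 220, 20]);
translate([700, 0, 0]) cube([20, 220, 1180]);


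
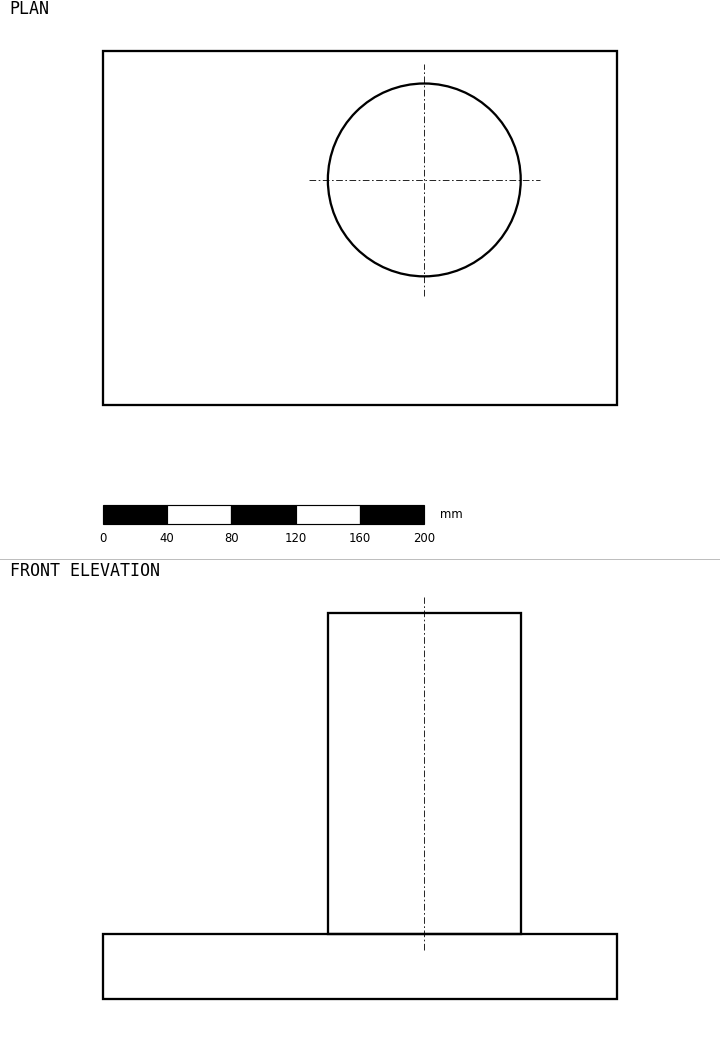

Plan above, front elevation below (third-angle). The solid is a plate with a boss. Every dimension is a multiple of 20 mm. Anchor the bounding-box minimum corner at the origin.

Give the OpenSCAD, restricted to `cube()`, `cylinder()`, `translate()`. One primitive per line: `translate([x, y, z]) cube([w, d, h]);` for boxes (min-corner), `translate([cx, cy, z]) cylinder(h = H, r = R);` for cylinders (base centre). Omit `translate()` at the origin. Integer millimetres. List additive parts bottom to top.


cube([320, 220, 40]);
translate([200, 140, 40]) cylinder(h = 200, r = 60);
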